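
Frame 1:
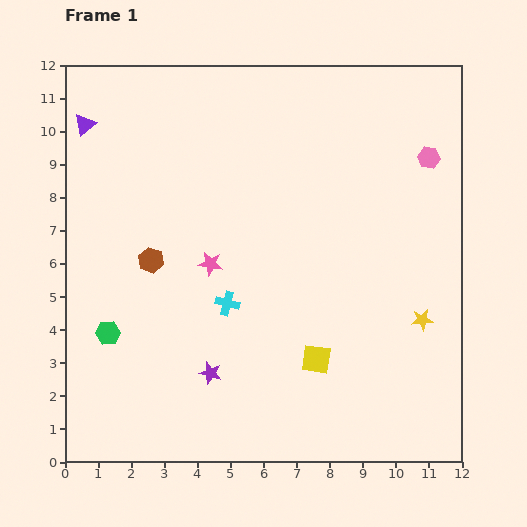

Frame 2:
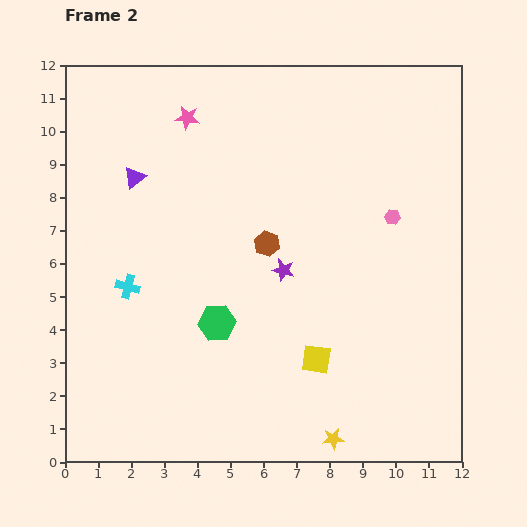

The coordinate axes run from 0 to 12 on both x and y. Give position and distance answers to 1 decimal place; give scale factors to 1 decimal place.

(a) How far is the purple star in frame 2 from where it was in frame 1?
3.8

The purple star moved from (4.4, 2.7) to (6.6, 5.8), a distance of √(2.2² + 3.1²) ≈ 3.8.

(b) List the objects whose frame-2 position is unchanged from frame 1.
the yellow square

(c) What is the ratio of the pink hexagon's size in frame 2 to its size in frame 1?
0.7×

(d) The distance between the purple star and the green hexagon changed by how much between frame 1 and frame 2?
-0.7

Distance in frame 1: 3.3. Distance in frame 2: 2.6.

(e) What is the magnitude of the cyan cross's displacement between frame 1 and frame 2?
3.0

The cyan cross moved from (4.9, 4.8) to (1.9, 5.3), a distance of √(3.0² + 0.5²) ≈ 3.0.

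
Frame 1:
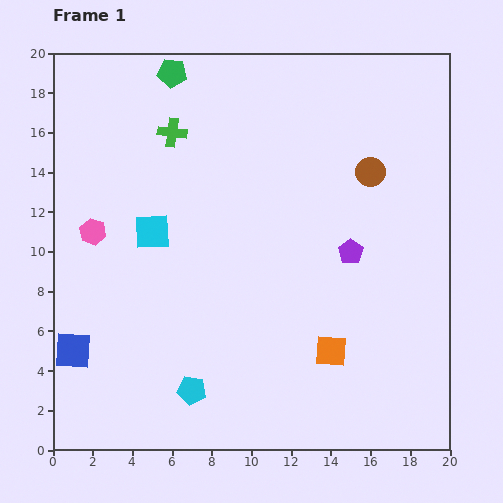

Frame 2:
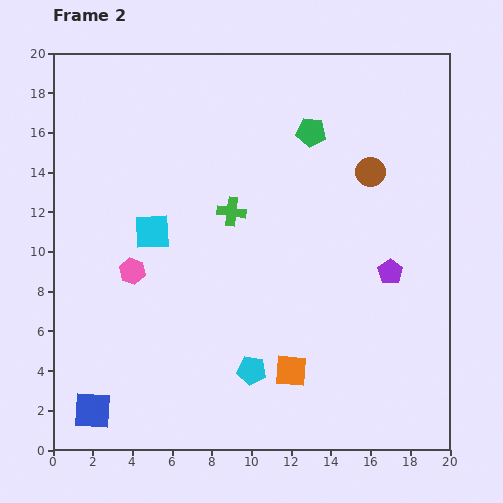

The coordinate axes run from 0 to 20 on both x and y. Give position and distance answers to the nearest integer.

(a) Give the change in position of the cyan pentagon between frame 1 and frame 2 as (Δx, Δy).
(3, 1)

The cyan pentagon was at (7, 3) in frame 1 and (10, 4) in frame 2.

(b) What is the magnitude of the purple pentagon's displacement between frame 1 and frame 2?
2

The purple pentagon moved from (15, 10) to (17, 9), a distance of √(2² + 1²) ≈ 2.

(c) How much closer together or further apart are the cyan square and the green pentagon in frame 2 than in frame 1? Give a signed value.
+1

Distance in frame 1: 8. Distance in frame 2: 9.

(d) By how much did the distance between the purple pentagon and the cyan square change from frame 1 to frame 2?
+2

Distance in frame 1: 10. Distance in frame 2: 12.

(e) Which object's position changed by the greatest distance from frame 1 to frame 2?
the green pentagon

(moved 8; next 5)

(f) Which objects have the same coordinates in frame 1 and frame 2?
the brown circle, the cyan square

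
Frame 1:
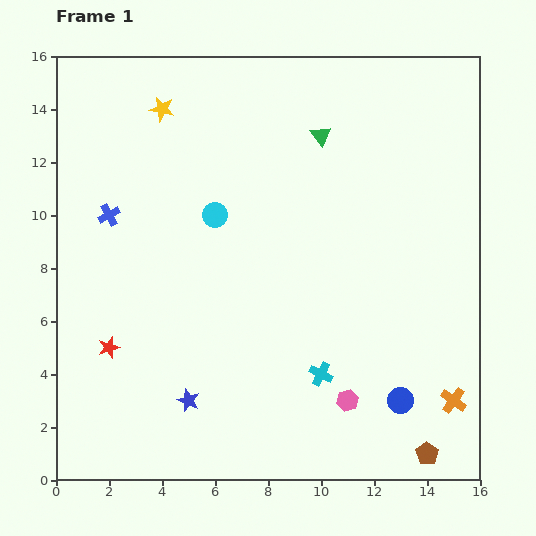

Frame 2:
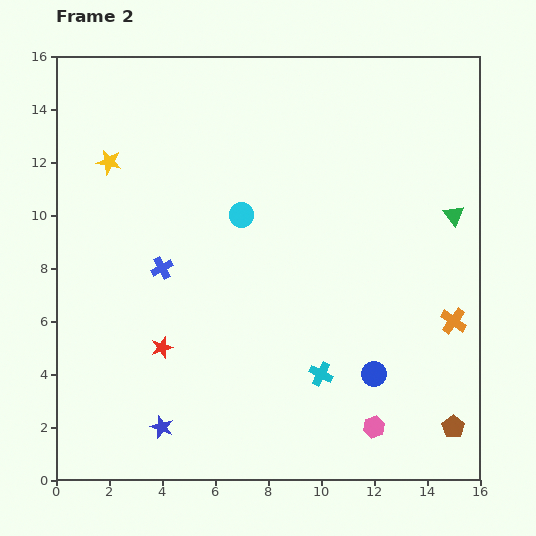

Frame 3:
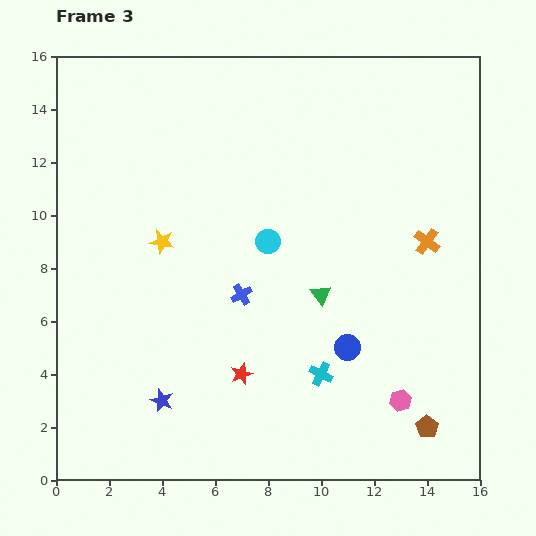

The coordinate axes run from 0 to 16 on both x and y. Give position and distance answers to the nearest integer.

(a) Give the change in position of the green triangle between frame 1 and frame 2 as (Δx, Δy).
(5, -3)

The green triangle was at (10, 13) in frame 1 and (15, 10) in frame 2.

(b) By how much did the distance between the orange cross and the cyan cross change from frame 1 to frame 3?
+1

Distance in frame 1: 5. Distance in frame 3: 6.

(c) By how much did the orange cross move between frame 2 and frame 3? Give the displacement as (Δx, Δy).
(-1, 3)

The orange cross was at (15, 6) in frame 2 and (14, 9) in frame 3.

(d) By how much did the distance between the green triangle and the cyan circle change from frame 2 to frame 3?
-5

Distance in frame 2: 8. Distance in frame 3: 3.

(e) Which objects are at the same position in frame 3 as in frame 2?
the cyan cross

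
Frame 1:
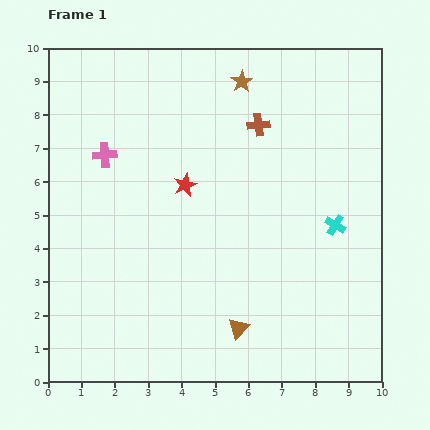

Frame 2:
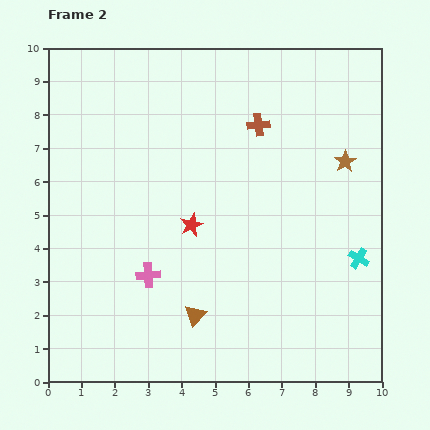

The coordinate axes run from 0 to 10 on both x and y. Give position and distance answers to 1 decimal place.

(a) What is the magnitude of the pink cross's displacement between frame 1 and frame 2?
3.8

The pink cross moved from (1.7, 6.8) to (3.0, 3.2), a distance of √(1.3² + 3.6²) ≈ 3.8.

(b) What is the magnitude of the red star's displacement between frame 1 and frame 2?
1.2

The red star moved from (4.1, 5.9) to (4.3, 4.7), a distance of √(0.2² + 1.2²) ≈ 1.2.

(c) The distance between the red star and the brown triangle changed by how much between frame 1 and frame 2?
-1.9

Distance in frame 1: 4.6. Distance in frame 2: 2.7.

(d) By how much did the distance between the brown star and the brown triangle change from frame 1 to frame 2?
-1.0

Distance in frame 1: 7.4. Distance in frame 2: 6.4.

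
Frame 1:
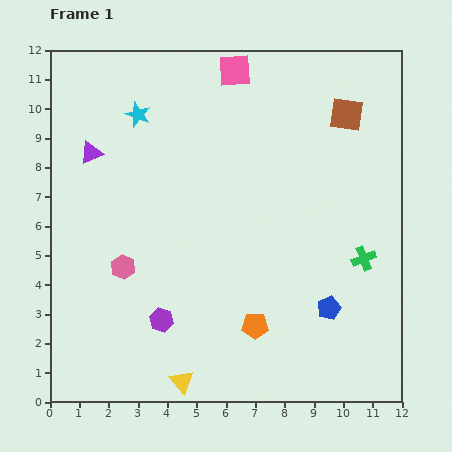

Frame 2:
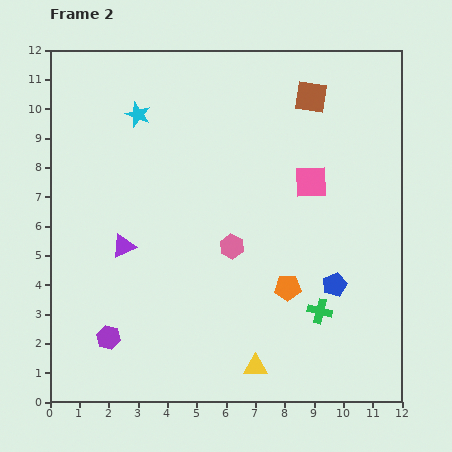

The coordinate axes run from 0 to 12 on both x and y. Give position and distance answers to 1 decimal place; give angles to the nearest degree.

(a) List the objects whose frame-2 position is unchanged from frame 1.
the cyan star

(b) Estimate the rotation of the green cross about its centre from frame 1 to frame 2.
35° clockwise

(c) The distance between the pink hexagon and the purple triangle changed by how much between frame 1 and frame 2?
-0.4

Distance in frame 1: 4.1. Distance in frame 2: 3.7.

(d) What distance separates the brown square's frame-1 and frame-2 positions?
1.3

The brown square moved from (10.1, 9.8) to (8.9, 10.4), a distance of √(1.2² + 0.6²) ≈ 1.3.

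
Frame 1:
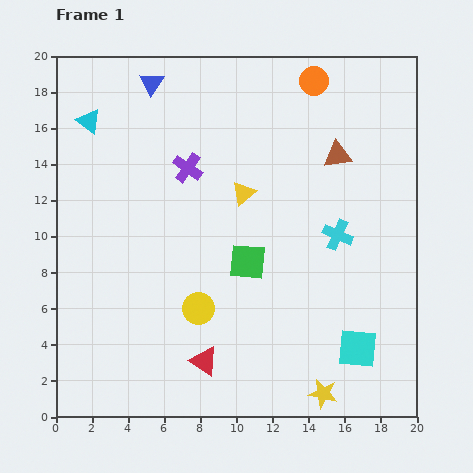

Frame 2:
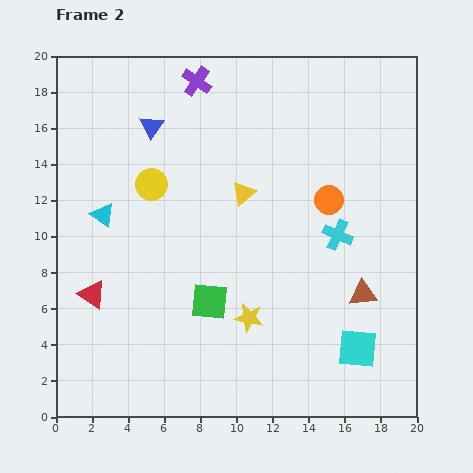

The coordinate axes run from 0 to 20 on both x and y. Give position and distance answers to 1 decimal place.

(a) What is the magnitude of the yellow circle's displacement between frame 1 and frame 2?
7.4

The yellow circle moved from (7.9, 6.0) to (5.3, 12.9), a distance of √(2.6² + 6.9²) ≈ 7.4.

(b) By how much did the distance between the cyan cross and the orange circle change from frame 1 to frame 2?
-6.6

Distance in frame 1: 8.6. Distance in frame 2: 2.0.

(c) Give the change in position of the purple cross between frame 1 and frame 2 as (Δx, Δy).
(0.5, 4.8)

The purple cross was at (7.3, 13.8) in frame 1 and (7.8, 18.6) in frame 2.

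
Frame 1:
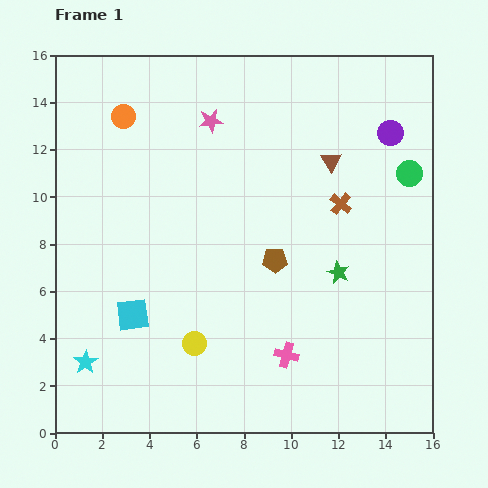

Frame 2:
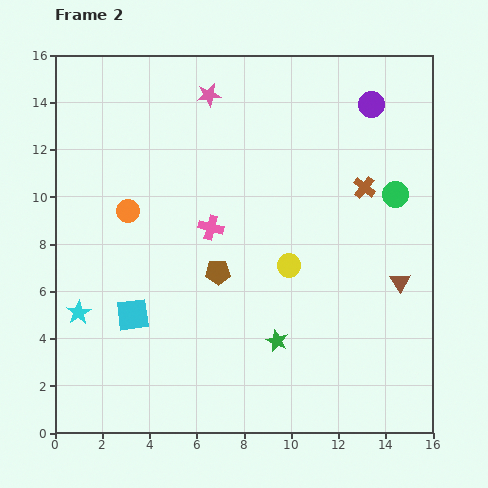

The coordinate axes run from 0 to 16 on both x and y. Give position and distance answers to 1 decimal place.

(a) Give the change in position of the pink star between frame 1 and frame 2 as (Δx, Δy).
(-0.1, 1.1)

The pink star was at (6.6, 13.2) in frame 1 and (6.5, 14.3) in frame 2.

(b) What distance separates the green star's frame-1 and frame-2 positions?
3.9

The green star moved from (12.0, 6.8) to (9.4, 3.9), a distance of √(2.6² + 2.9²) ≈ 3.9.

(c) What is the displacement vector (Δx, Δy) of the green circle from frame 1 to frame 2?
(-0.6, -0.9)

The green circle was at (15.0, 11.0) in frame 1 and (14.4, 10.1) in frame 2.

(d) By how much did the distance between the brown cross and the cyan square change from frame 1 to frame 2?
+1.2

Distance in frame 1: 10.0. Distance in frame 2: 11.2.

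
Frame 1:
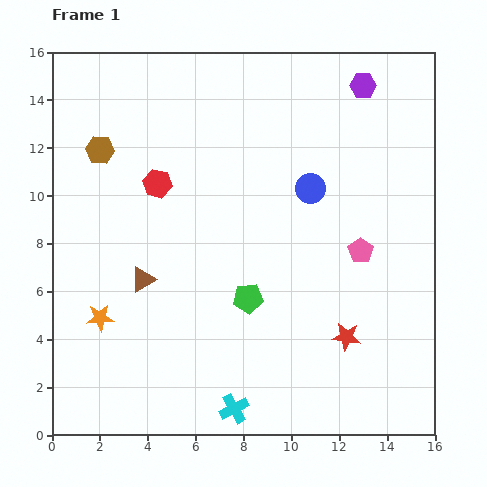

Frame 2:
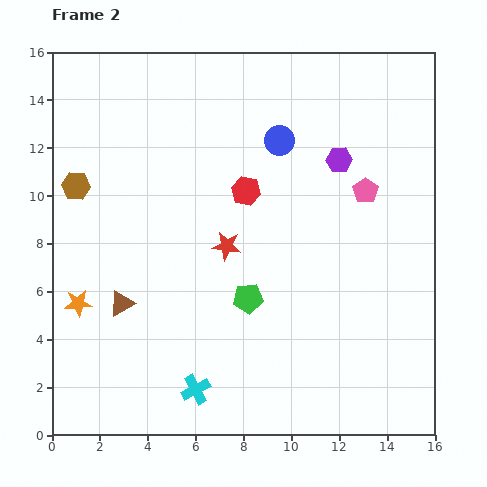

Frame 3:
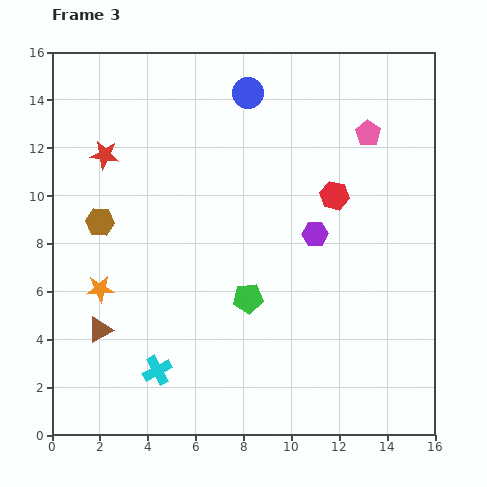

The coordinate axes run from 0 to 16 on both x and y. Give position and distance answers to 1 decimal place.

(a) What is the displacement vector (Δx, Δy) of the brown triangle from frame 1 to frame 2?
(-0.9, -1.0)

The brown triangle was at (3.8, 6.5) in frame 1 and (2.9, 5.5) in frame 2.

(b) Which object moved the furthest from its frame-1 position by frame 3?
the red star

(moved 12.6; next 7.4)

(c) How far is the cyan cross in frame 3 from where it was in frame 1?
3.6

The cyan cross moved from (7.6, 1.1) to (4.4, 2.7), a distance of √(3.2² + 1.6²) ≈ 3.6.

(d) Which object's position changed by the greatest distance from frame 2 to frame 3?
the red star

(moved 6.4; next 3.7)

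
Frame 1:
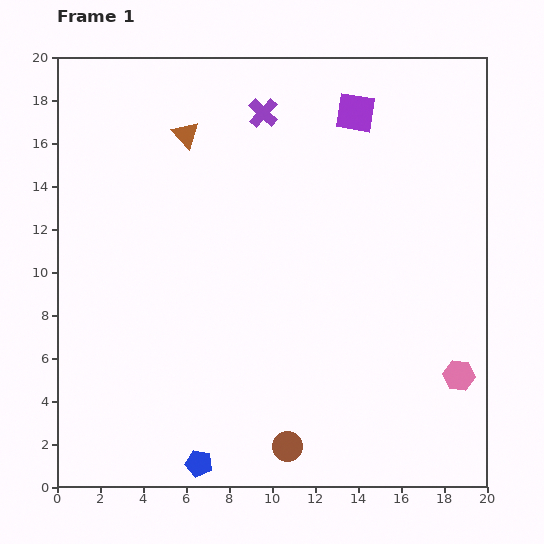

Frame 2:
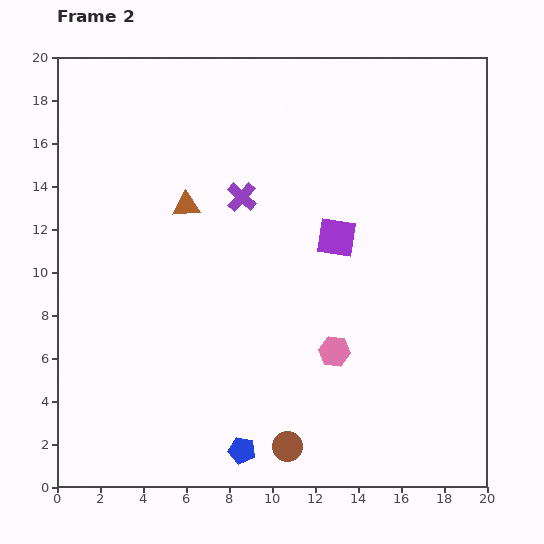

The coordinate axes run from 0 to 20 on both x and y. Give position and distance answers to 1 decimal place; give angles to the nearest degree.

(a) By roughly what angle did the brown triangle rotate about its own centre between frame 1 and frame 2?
50° counter-clockwise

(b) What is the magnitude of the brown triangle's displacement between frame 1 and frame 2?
3.3

The brown triangle moved from (6.0, 16.4) to (6.0, 13.1), a distance of √(0.0² + 3.3²) ≈ 3.3.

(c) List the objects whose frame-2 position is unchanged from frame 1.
the brown circle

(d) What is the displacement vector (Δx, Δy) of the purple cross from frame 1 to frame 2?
(-1.0, -3.9)

The purple cross was at (9.6, 17.4) in frame 1 and (8.6, 13.5) in frame 2.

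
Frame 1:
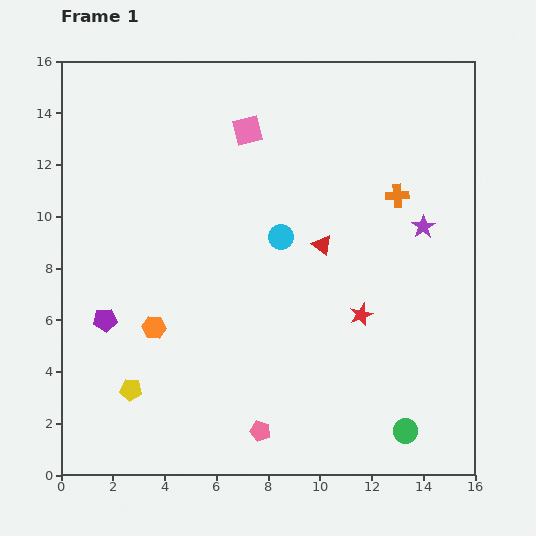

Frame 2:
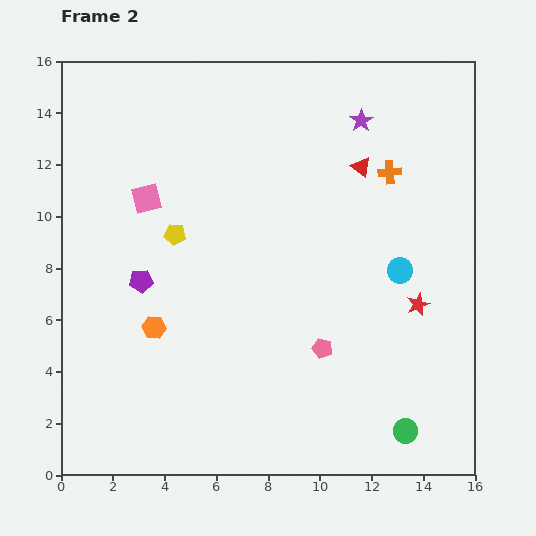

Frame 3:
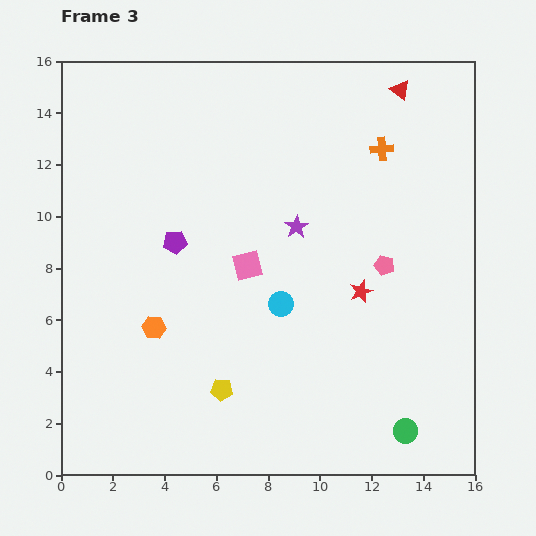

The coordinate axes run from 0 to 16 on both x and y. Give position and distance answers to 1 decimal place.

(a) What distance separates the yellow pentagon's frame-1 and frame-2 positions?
6.2

The yellow pentagon moved from (2.7, 3.3) to (4.4, 9.3), a distance of √(1.7² + 6.0²) ≈ 6.2.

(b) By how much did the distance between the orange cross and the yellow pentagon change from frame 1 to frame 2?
-4.1

Distance in frame 1: 12.7. Distance in frame 2: 8.6.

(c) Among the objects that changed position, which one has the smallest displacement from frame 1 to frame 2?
the orange cross

(moved 0.9)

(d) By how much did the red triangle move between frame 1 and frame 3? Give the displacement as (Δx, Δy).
(3.0, 6.0)

The red triangle was at (10.1, 8.9) in frame 1 and (13.1, 14.9) in frame 3.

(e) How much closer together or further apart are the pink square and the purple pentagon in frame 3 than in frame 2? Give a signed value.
-0.3

Distance in frame 2: 3.2. Distance in frame 3: 2.9.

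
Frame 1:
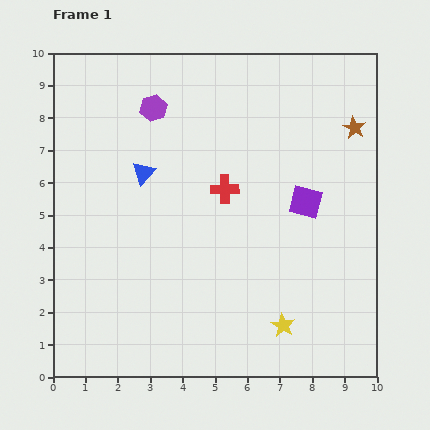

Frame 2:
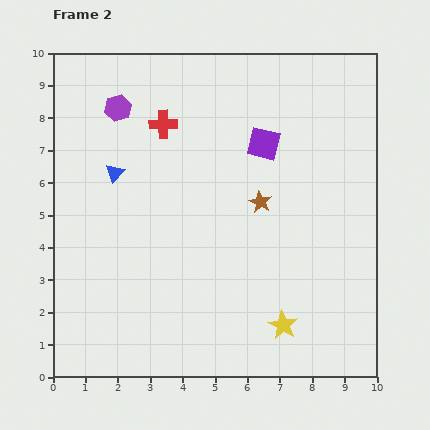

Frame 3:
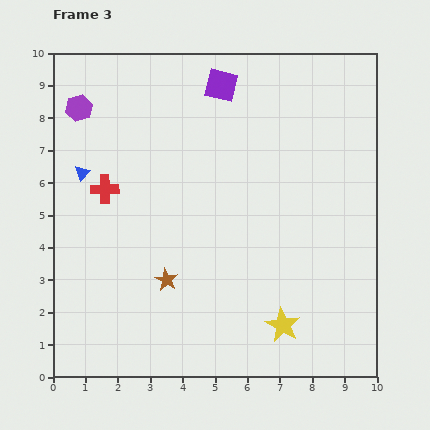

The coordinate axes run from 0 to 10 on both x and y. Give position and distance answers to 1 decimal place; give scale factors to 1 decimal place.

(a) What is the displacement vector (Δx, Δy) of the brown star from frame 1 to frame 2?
(-2.9, -2.3)

The brown star was at (9.3, 7.7) in frame 1 and (6.4, 5.4) in frame 2.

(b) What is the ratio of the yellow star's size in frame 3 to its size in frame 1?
1.4×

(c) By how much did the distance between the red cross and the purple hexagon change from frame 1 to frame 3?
-0.7

Distance in frame 1: 3.3. Distance in frame 3: 2.6.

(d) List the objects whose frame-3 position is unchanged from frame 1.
the yellow star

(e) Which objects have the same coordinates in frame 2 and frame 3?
the yellow star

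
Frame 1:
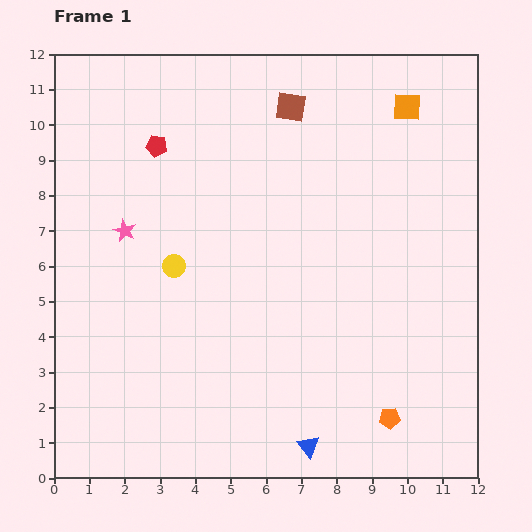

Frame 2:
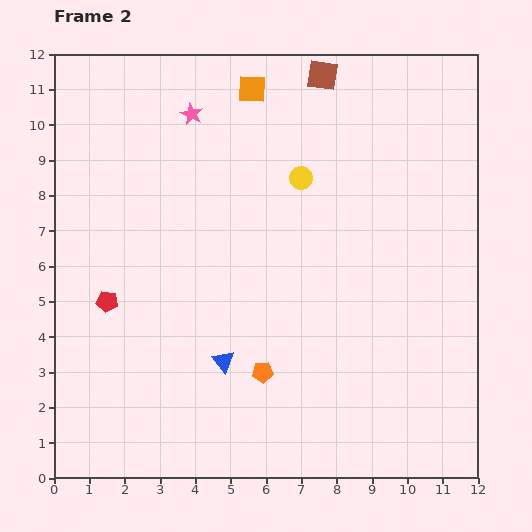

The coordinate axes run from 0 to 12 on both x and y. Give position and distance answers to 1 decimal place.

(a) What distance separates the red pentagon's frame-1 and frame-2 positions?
4.6

The red pentagon moved from (2.9, 9.4) to (1.5, 5.0), a distance of √(1.4² + 4.4²) ≈ 4.6.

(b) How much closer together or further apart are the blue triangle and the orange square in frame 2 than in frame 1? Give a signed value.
-2.3

Distance in frame 1: 10.0. Distance in frame 2: 7.7.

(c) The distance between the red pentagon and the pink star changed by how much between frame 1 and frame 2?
+3.2

Distance in frame 1: 2.6. Distance in frame 2: 5.8.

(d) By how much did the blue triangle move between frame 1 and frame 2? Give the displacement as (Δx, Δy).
(-2.4, 2.4)

The blue triangle was at (7.2, 0.9) in frame 1 and (4.8, 3.3) in frame 2.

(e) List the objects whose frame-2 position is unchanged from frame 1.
none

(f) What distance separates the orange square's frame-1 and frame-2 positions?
4.4

The orange square moved from (10.0, 10.5) to (5.6, 11.0), a distance of √(4.4² + 0.5²) ≈ 4.4.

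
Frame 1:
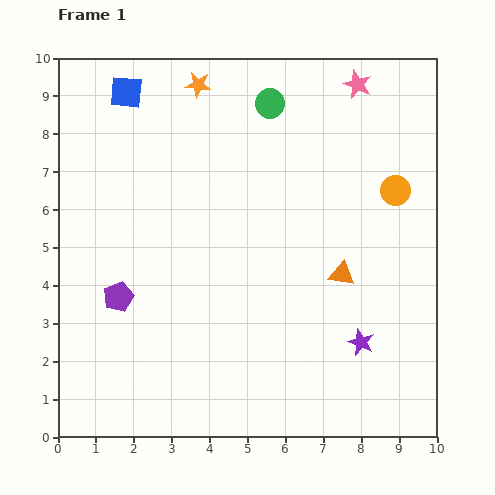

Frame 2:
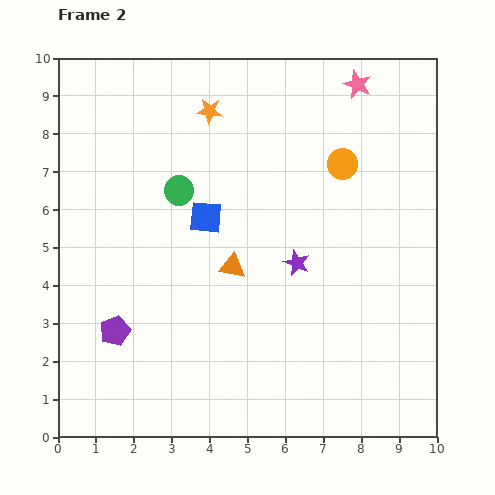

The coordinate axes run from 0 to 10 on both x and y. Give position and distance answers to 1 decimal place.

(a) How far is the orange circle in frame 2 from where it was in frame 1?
1.6

The orange circle moved from (8.9, 6.5) to (7.5, 7.2), a distance of √(1.4² + 0.7²) ≈ 1.6.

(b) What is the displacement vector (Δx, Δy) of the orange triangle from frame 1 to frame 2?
(-2.9, 0.2)

The orange triangle was at (7.5, 4.3) in frame 1 and (4.6, 4.5) in frame 2.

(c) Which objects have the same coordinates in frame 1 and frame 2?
the pink star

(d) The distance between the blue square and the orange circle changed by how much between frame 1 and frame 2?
-3.7

Distance in frame 1: 7.6. Distance in frame 2: 3.9.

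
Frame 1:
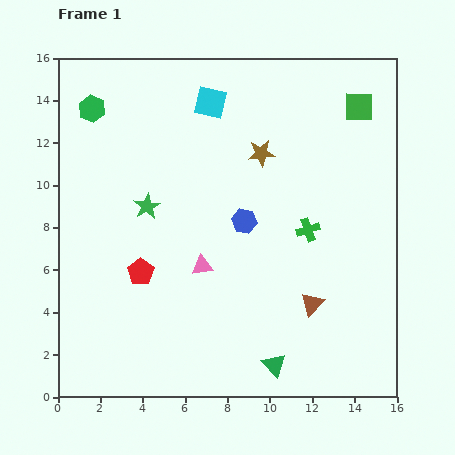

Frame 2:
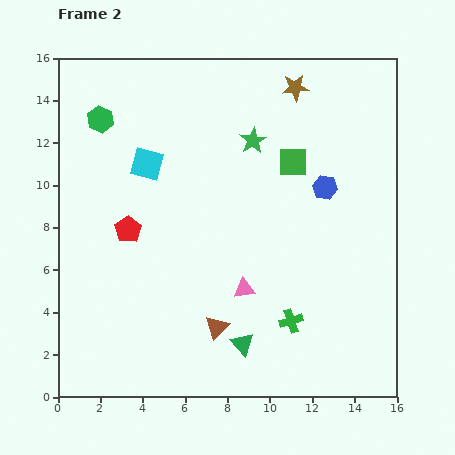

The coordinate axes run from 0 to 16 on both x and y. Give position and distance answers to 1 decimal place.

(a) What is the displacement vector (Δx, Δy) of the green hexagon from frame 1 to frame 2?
(0.4, -0.5)

The green hexagon was at (1.6, 13.6) in frame 1 and (2.0, 13.1) in frame 2.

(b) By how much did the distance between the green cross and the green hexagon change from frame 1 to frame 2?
+1.4

Distance in frame 1: 11.7. Distance in frame 2: 13.1.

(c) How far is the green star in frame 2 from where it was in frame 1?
5.9

The green star moved from (4.2, 9.0) to (9.2, 12.1), a distance of √(5.0² + 3.1²) ≈ 5.9.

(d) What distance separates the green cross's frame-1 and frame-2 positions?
4.4

The green cross moved from (11.8, 7.9) to (11.0, 3.6), a distance of √(0.8² + 4.3²) ≈ 4.4.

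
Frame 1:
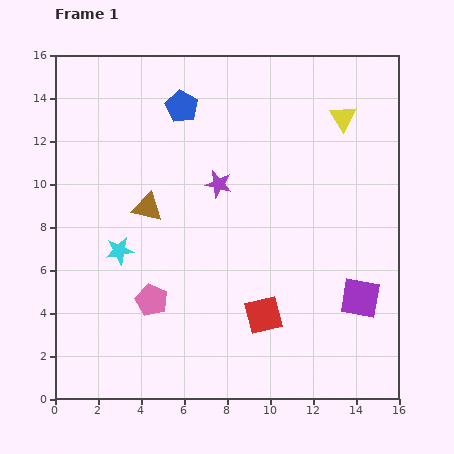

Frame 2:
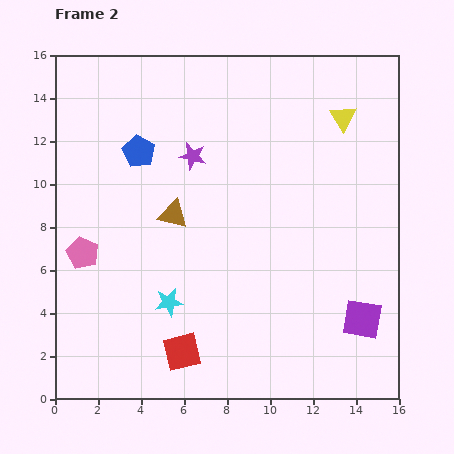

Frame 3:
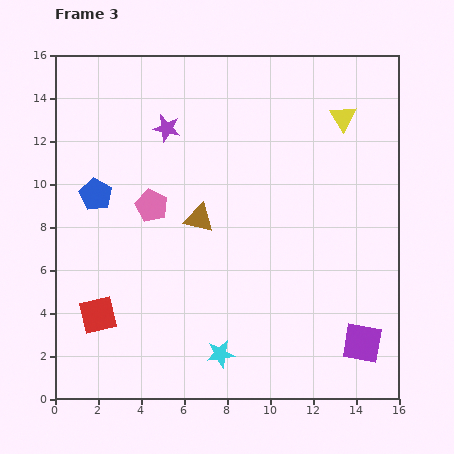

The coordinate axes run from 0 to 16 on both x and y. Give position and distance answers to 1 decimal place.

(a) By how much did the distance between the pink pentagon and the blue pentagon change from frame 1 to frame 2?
-3.7

Distance in frame 1: 9.1. Distance in frame 2: 5.4.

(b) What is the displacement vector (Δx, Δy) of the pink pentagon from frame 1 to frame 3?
(0.0, 4.4)

The pink pentagon was at (4.5, 4.6) in frame 1 and (4.5, 9.0) in frame 3.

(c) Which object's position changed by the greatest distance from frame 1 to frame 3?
the red square

(moved 7.7; next 6.7)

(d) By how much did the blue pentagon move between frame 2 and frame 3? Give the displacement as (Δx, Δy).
(-2.0, -2.0)

The blue pentagon was at (3.9, 11.5) in frame 2 and (1.9, 9.5) in frame 3.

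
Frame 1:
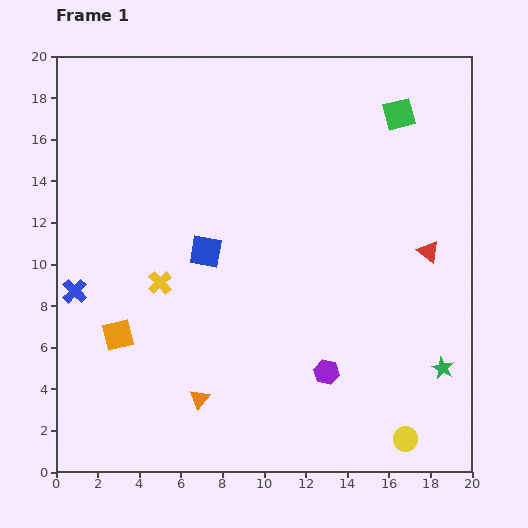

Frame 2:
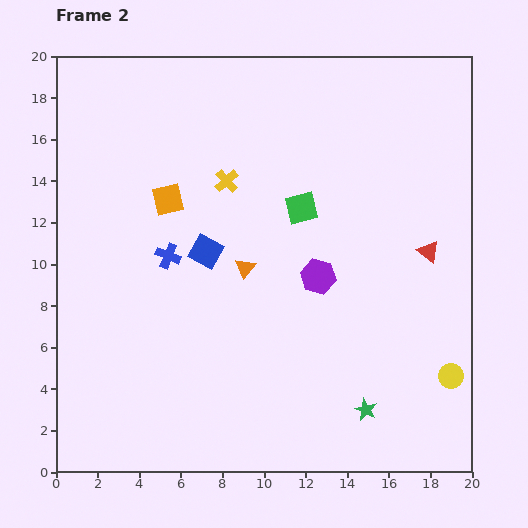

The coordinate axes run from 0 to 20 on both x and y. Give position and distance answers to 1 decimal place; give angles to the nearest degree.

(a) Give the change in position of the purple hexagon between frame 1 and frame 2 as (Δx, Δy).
(-0.4, 4.6)

The purple hexagon was at (13.0, 4.8) in frame 1 and (12.6, 9.4) in frame 2.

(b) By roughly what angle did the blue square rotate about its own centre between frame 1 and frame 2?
19° clockwise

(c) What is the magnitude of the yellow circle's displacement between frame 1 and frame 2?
3.7

The yellow circle moved from (16.8, 1.6) to (19.0, 4.6), a distance of √(2.2² + 3.0²) ≈ 3.7.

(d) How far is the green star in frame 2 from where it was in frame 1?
4.2

The green star moved from (18.6, 5.0) to (14.9, 3.0), a distance of √(3.7² + 2.0²) ≈ 4.2.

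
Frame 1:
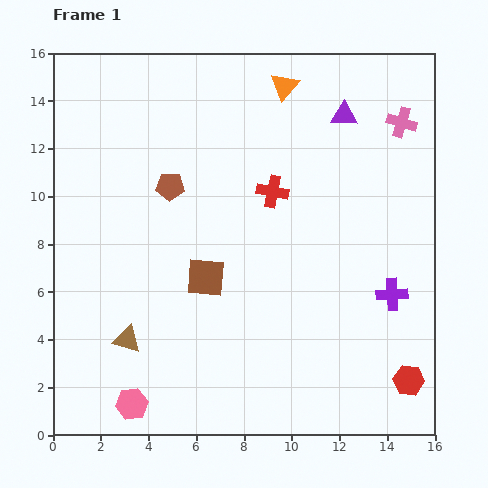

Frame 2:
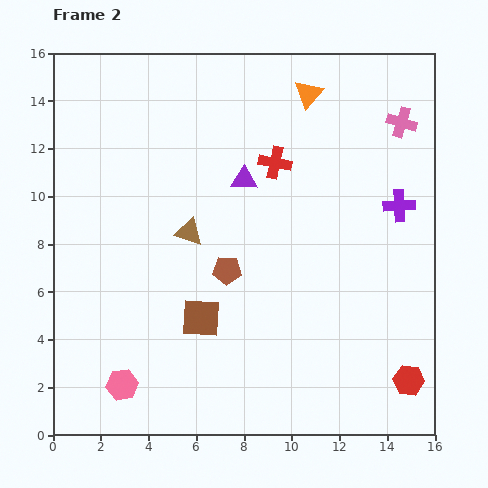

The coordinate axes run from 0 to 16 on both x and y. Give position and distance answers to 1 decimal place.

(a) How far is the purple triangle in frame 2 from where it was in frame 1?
5.0

The purple triangle moved from (12.2, 13.4) to (8.0, 10.7), a distance of √(4.2² + 2.7²) ≈ 5.0.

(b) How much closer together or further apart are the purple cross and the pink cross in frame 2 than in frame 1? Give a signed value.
-3.7

Distance in frame 1: 7.2. Distance in frame 2: 3.5.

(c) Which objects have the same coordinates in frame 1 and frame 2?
the red hexagon, the pink cross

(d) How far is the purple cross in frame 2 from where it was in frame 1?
3.7

The purple cross moved from (14.2, 5.9) to (14.5, 9.6), a distance of √(0.3² + 3.7²) ≈ 3.7.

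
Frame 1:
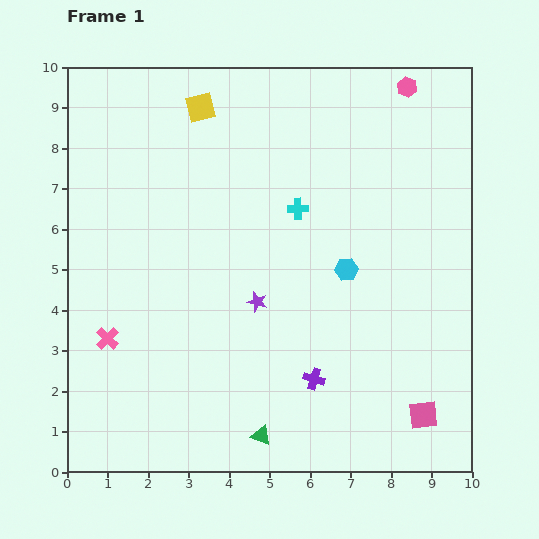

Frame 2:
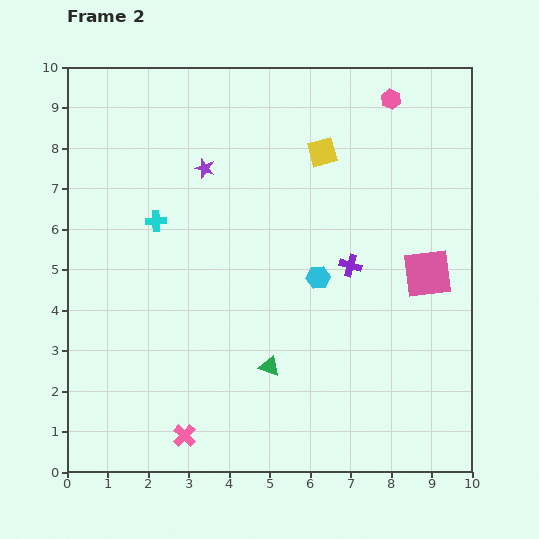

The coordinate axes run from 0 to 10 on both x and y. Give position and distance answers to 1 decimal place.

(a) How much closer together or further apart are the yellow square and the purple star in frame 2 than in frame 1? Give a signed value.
-2.1

Distance in frame 1: 5.0. Distance in frame 2: 2.9.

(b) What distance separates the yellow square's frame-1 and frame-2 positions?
3.2

The yellow square moved from (3.3, 9.0) to (6.3, 7.9), a distance of √(3.0² + 1.1²) ≈ 3.2.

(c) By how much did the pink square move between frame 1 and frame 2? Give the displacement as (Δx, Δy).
(0.1, 3.5)

The pink square was at (8.8, 1.4) in frame 1 and (8.9, 4.9) in frame 2.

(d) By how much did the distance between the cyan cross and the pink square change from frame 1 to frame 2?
+0.8

Distance in frame 1: 6.0. Distance in frame 2: 6.8.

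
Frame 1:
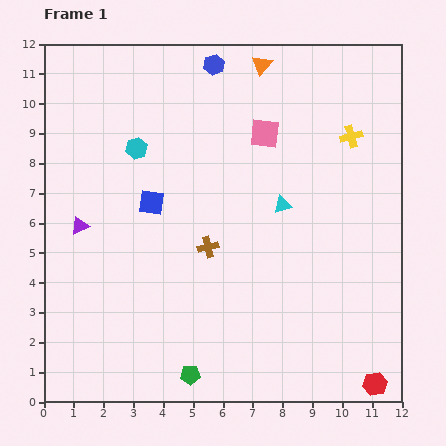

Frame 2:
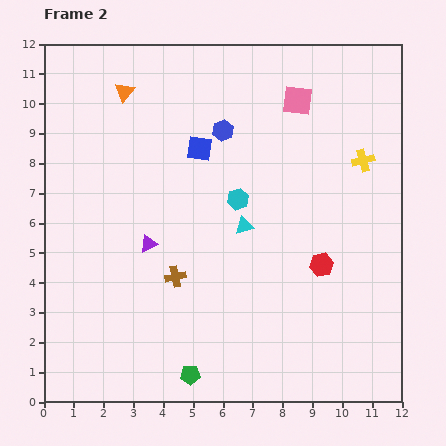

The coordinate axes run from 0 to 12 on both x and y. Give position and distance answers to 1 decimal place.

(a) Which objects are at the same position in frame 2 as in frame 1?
the green pentagon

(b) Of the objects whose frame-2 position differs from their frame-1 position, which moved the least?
the yellow cross

(moved 0.9)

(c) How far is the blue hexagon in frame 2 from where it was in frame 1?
2.2

The blue hexagon moved from (5.7, 11.3) to (6.0, 9.1), a distance of √(0.3² + 2.2²) ≈ 2.2.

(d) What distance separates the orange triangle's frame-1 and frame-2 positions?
4.7

The orange triangle moved from (7.3, 11.3) to (2.7, 10.4), a distance of √(4.6² + 0.9²) ≈ 4.7.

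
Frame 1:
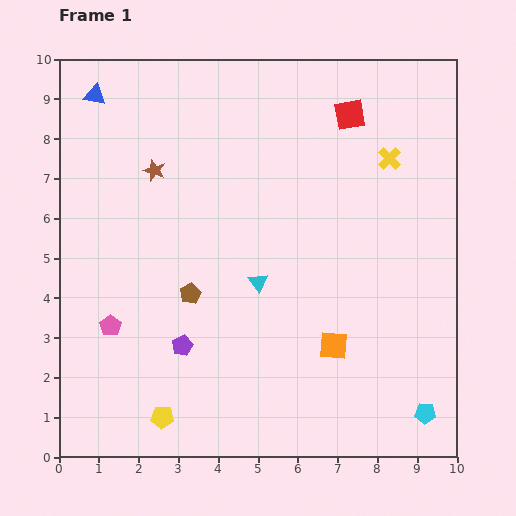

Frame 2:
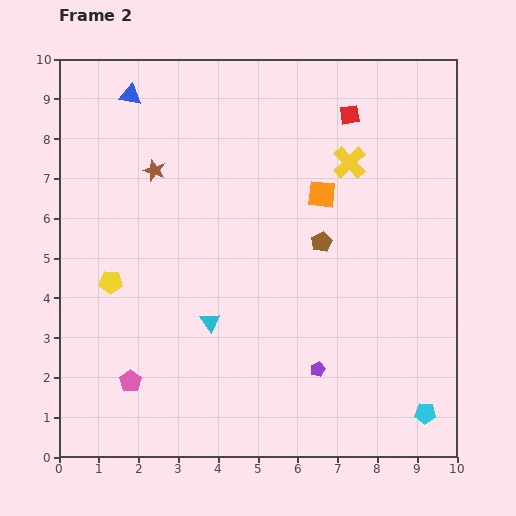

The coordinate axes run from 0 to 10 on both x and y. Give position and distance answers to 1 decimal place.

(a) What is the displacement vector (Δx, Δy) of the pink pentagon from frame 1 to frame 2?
(0.5, -1.4)

The pink pentagon was at (1.3, 3.3) in frame 1 and (1.8, 1.9) in frame 2.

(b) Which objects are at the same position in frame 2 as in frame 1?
the brown star, the cyan pentagon, the red square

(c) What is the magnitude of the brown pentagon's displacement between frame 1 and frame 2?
3.5

The brown pentagon moved from (3.3, 4.1) to (6.6, 5.4), a distance of √(3.3² + 1.3²) ≈ 3.5.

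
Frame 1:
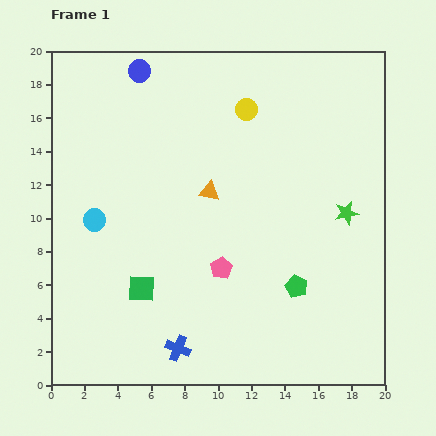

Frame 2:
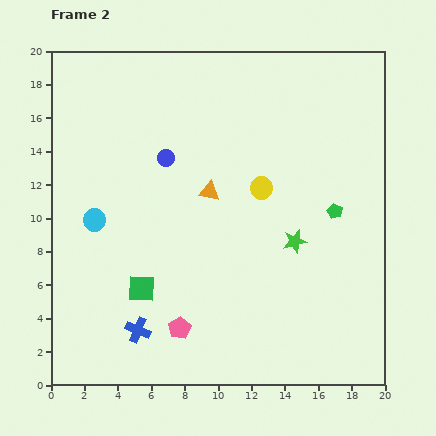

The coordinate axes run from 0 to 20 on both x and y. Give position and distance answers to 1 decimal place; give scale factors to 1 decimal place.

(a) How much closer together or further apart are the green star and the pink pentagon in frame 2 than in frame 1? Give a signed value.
+0.4

Distance in frame 1: 8.2. Distance in frame 2: 8.6.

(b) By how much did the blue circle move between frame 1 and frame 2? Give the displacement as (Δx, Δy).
(1.6, -5.2)

The blue circle was at (5.3, 18.8) in frame 1 and (6.9, 13.6) in frame 2.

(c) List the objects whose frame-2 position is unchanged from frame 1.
the green square, the cyan circle, the orange triangle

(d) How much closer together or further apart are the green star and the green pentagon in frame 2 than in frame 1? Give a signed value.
-2.3

Distance in frame 1: 5.3. Distance in frame 2: 3.0.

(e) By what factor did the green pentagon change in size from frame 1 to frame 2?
0.7×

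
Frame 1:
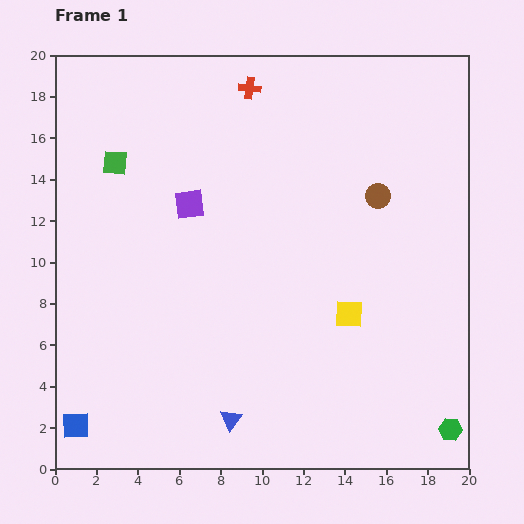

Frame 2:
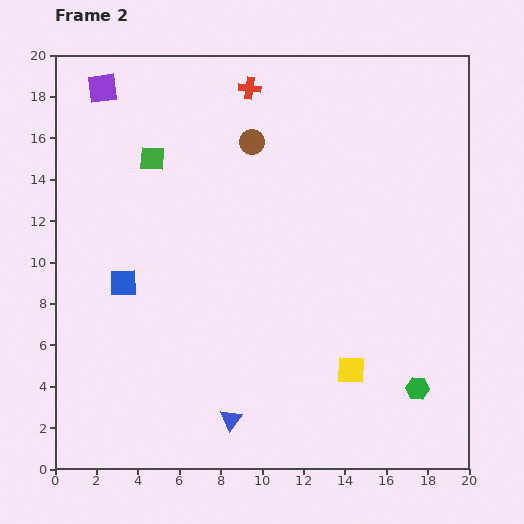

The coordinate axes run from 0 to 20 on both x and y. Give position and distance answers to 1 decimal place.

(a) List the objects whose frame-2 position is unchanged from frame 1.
the blue triangle, the red cross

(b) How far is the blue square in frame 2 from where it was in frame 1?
7.3

The blue square moved from (1.0, 2.1) to (3.3, 9.0), a distance of √(2.3² + 6.9²) ≈ 7.3.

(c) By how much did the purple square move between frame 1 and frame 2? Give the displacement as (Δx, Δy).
(-4.2, 5.6)

The purple square was at (6.5, 12.8) in frame 1 and (2.3, 18.4) in frame 2.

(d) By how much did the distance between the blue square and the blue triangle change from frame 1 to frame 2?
+0.9

Distance in frame 1: 7.5. Distance in frame 2: 8.4.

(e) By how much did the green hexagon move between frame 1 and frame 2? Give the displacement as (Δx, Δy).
(-1.6, 2.0)

The green hexagon was at (19.1, 1.9) in frame 1 and (17.5, 3.9) in frame 2.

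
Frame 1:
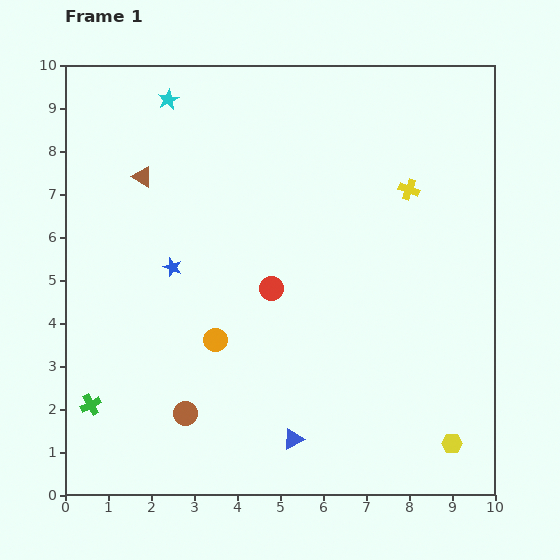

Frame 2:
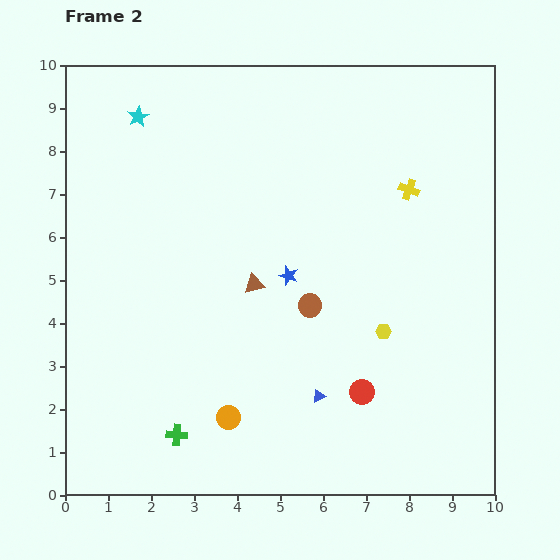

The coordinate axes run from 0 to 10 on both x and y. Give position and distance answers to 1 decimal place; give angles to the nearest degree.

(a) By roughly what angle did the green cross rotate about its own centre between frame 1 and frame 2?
33° clockwise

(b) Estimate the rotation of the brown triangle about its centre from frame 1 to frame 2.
46° counter-clockwise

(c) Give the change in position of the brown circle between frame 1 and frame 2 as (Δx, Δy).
(2.9, 2.5)

The brown circle was at (2.8, 1.9) in frame 1 and (5.7, 4.4) in frame 2.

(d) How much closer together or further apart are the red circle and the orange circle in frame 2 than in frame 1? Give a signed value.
+1.4

Distance in frame 1: 1.8. Distance in frame 2: 3.2.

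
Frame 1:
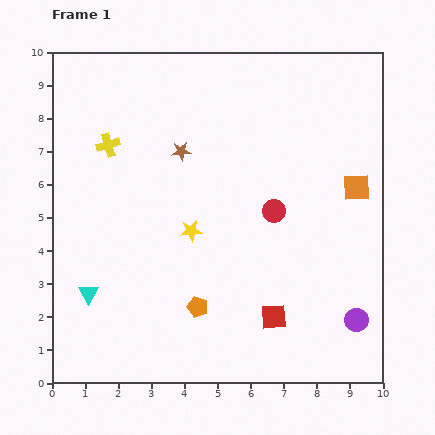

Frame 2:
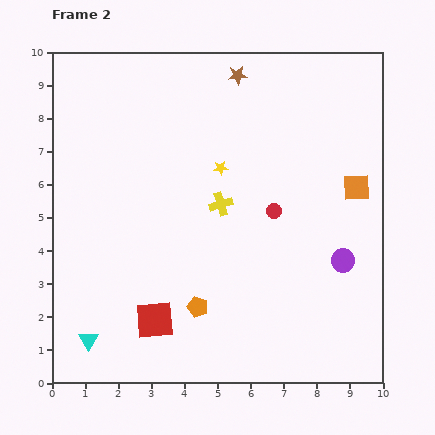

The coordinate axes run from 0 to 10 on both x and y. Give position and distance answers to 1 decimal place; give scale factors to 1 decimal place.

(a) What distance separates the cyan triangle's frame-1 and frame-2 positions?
1.4

The cyan triangle moved from (1.1, 2.7) to (1.1, 1.3), a distance of √(0.0² + 1.4²) ≈ 1.4.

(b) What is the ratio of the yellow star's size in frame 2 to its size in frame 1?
0.6×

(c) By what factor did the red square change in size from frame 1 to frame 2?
1.5×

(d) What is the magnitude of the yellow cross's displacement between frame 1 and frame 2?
3.8

The yellow cross moved from (1.7, 7.2) to (5.1, 5.4), a distance of √(3.4² + 1.8²) ≈ 3.8.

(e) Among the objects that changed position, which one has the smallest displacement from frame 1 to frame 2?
the cyan triangle

(moved 1.4)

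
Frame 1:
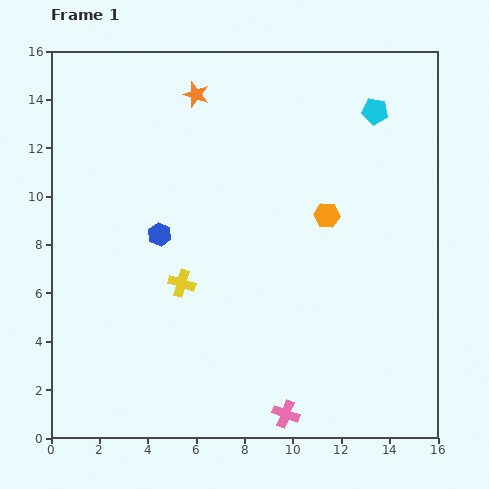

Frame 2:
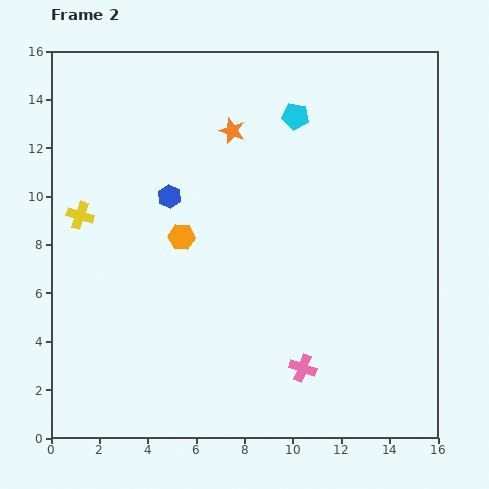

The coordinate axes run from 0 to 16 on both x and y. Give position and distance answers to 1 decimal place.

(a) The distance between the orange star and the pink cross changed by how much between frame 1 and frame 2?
-3.5

Distance in frame 1: 13.7. Distance in frame 2: 10.2.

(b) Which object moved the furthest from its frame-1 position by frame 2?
the orange hexagon

(moved 6.1; next 5.0)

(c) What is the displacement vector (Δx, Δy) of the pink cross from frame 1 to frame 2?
(0.7, 1.9)

The pink cross was at (9.7, 1.0) in frame 1 and (10.4, 2.9) in frame 2.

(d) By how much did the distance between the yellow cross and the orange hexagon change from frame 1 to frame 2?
-2.3

Distance in frame 1: 6.6. Distance in frame 2: 4.3.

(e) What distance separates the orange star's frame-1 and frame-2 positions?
2.1

The orange star moved from (6.0, 14.2) to (7.5, 12.7), a distance of √(1.5² + 1.5²) ≈ 2.1.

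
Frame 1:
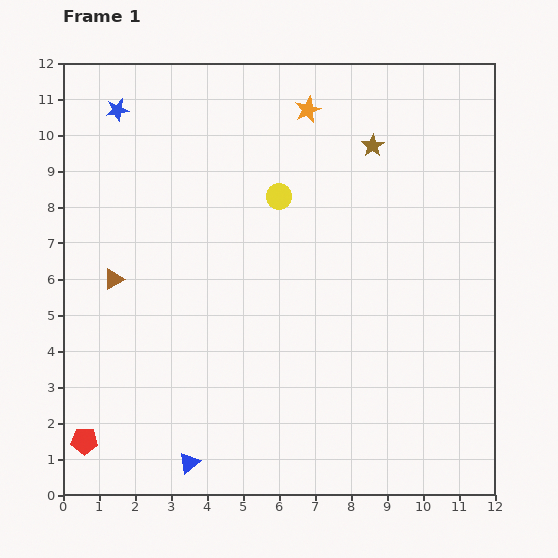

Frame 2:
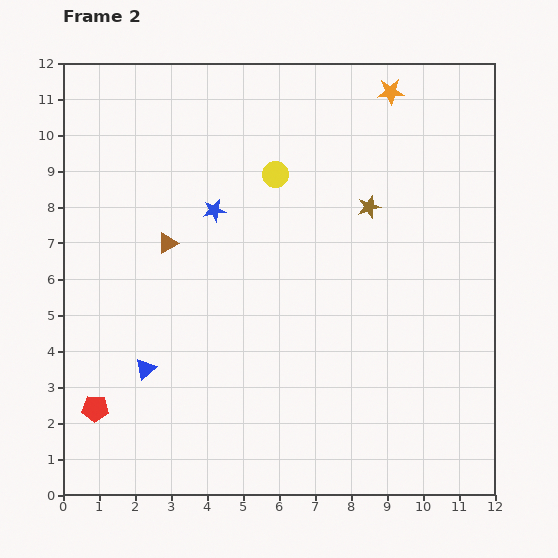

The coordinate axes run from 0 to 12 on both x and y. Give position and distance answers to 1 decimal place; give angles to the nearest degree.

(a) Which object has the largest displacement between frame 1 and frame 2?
the blue star

(moved 3.9; next 2.9)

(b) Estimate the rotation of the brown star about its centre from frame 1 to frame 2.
17° clockwise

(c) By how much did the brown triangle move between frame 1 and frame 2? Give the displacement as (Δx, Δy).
(1.5, 1.0)

The brown triangle was at (1.4, 6.0) in frame 1 and (2.9, 7.0) in frame 2.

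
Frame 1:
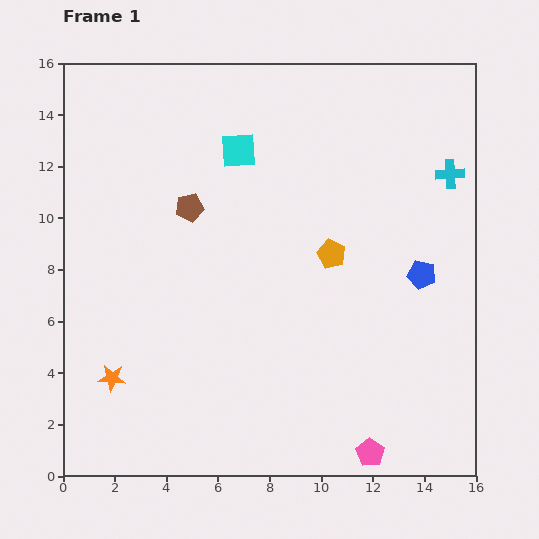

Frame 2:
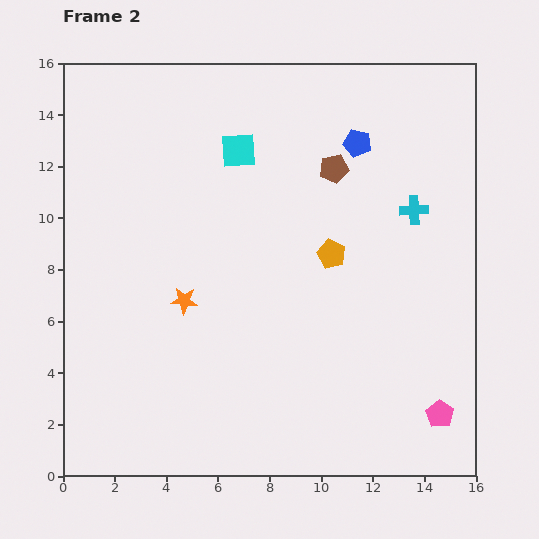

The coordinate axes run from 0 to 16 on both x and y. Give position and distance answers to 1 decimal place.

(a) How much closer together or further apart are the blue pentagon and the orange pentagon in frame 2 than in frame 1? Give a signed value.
+0.8

Distance in frame 1: 3.6. Distance in frame 2: 4.4.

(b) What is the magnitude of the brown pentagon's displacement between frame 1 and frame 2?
5.8

The brown pentagon moved from (4.9, 10.4) to (10.5, 11.9), a distance of √(5.6² + 1.5²) ≈ 5.8.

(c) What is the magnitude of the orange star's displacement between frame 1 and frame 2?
4.1

The orange star moved from (1.9, 3.8) to (4.7, 6.8), a distance of √(2.8² + 3.0²) ≈ 4.1.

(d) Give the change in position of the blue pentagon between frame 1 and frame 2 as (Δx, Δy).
(-2.5, 5.1)

The blue pentagon was at (13.9, 7.8) in frame 1 and (11.4, 12.9) in frame 2.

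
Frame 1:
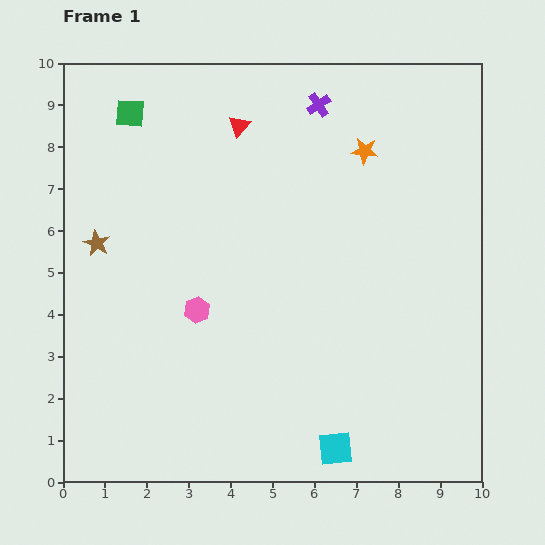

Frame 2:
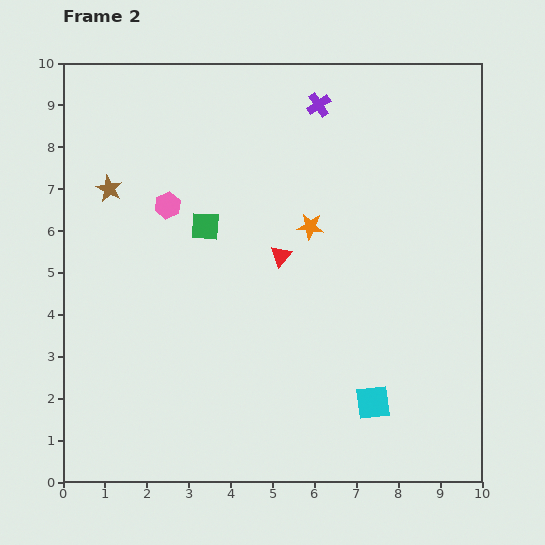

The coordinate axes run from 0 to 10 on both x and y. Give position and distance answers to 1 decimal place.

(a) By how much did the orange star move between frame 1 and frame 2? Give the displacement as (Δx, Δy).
(-1.3, -1.8)

The orange star was at (7.2, 7.9) in frame 1 and (5.9, 6.1) in frame 2.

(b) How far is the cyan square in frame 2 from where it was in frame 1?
1.4

The cyan square moved from (6.5, 0.8) to (7.4, 1.9), a distance of √(0.9² + 1.1²) ≈ 1.4.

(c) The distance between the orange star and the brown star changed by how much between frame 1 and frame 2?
-1.9

Distance in frame 1: 6.8. Distance in frame 2: 4.9.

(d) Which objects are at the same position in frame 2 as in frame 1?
the purple cross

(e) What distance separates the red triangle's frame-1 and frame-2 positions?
3.3

The red triangle moved from (4.2, 8.5) to (5.2, 5.4), a distance of √(1.0² + 3.1²) ≈ 3.3.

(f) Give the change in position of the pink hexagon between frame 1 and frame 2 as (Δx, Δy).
(-0.7, 2.5)

The pink hexagon was at (3.2, 4.1) in frame 1 and (2.5, 6.6) in frame 2.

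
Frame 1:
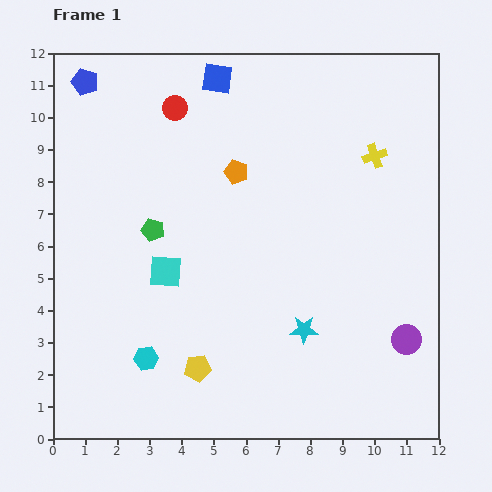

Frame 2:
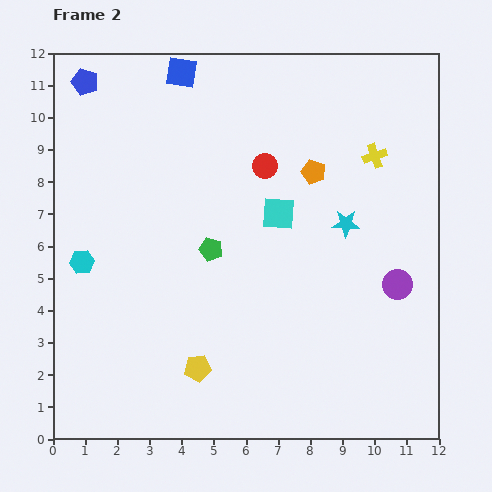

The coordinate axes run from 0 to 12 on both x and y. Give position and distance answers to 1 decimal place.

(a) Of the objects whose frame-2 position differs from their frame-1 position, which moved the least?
the blue square

(moved 1.1)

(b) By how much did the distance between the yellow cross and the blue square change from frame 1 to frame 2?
+1.0

Distance in frame 1: 5.5. Distance in frame 2: 6.5.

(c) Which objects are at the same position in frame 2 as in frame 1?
the yellow pentagon, the yellow cross, the blue pentagon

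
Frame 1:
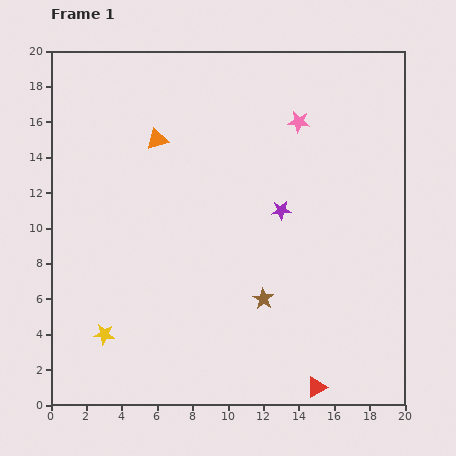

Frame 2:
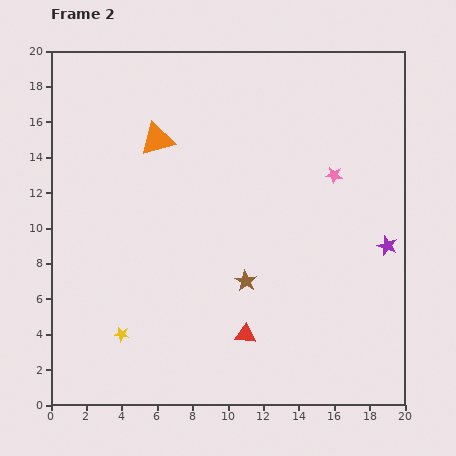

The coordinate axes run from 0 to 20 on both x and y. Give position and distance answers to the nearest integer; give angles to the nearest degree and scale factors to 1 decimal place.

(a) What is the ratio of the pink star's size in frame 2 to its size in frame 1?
0.8×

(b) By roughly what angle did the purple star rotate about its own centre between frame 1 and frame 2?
24° clockwise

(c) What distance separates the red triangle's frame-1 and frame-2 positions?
5

The red triangle moved from (15, 1) to (11, 4), a distance of √(4² + 3²) ≈ 5.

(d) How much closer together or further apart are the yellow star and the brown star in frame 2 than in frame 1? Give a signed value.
-1

Distance in frame 1: 9. Distance in frame 2: 8.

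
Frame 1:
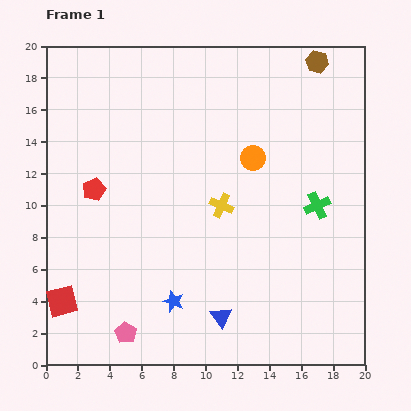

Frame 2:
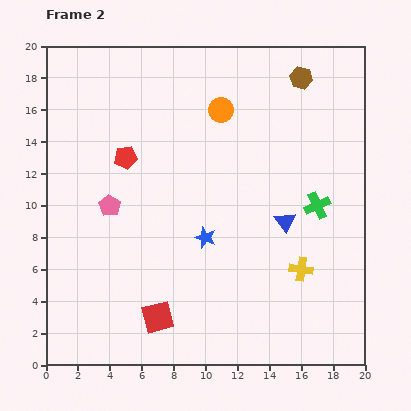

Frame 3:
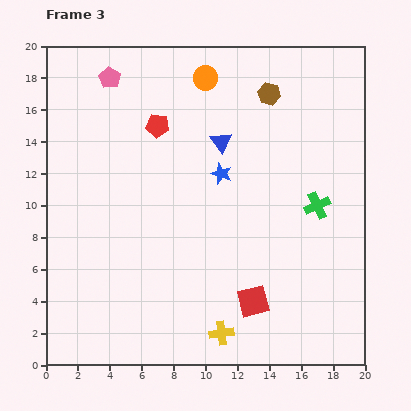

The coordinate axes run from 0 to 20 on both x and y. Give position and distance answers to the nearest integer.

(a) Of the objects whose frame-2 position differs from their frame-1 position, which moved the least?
the brown hexagon

(moved 1)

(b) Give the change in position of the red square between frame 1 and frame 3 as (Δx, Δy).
(12, 0)

The red square was at (1, 4) in frame 1 and (13, 4) in frame 3.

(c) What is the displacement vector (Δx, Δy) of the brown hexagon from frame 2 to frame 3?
(-2, -1)

The brown hexagon was at (16, 18) in frame 2 and (14, 17) in frame 3.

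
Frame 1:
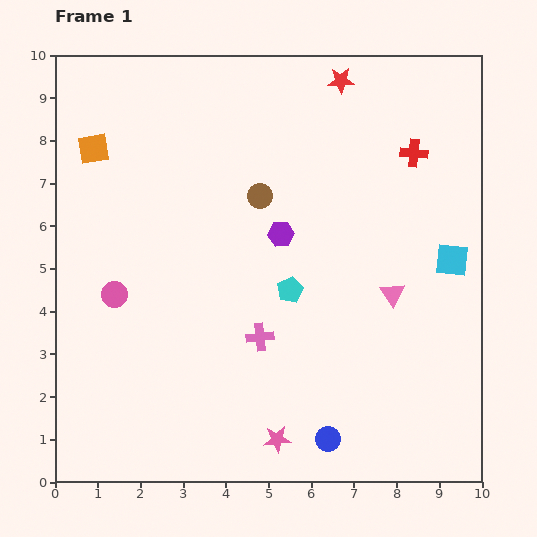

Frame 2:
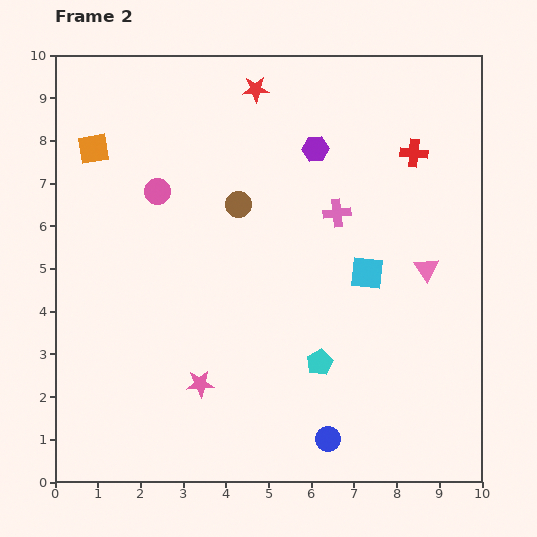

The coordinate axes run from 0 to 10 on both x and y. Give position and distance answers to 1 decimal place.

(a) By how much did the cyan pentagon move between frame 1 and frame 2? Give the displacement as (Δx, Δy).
(0.7, -1.7)

The cyan pentagon was at (5.5, 4.5) in frame 1 and (6.2, 2.8) in frame 2.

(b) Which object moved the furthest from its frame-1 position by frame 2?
the pink cross

(moved 3.4; next 2.6)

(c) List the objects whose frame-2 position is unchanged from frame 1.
the blue circle, the red cross, the orange square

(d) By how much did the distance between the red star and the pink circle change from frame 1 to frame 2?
-4.0

Distance in frame 1: 7.3. Distance in frame 2: 3.3.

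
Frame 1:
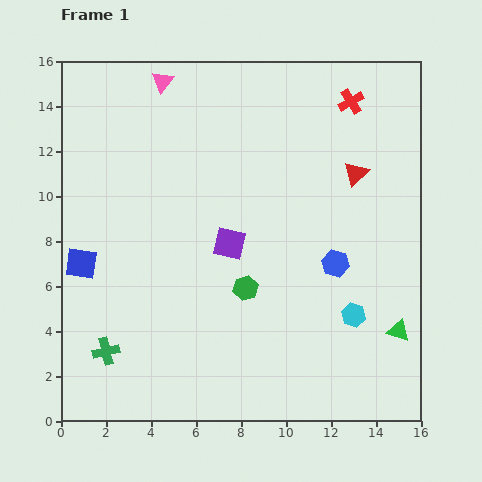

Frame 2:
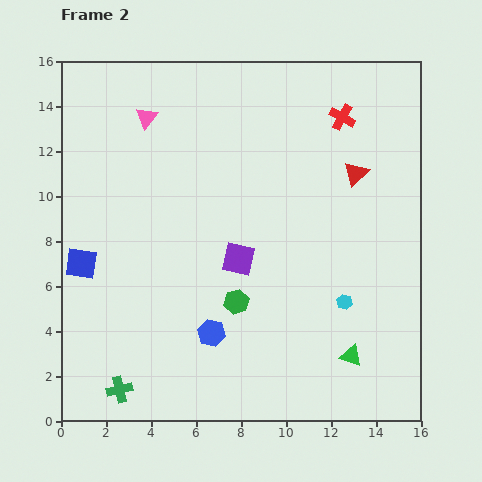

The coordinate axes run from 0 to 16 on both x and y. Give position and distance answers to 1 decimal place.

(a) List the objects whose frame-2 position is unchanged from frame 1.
the red triangle, the blue square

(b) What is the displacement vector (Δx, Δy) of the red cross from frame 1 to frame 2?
(-0.4, -0.7)

The red cross was at (12.9, 14.2) in frame 1 and (12.5, 13.5) in frame 2.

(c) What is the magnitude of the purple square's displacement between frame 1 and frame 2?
0.8

The purple square moved from (7.5, 7.9) to (7.9, 7.2), a distance of √(0.4² + 0.7²) ≈ 0.8.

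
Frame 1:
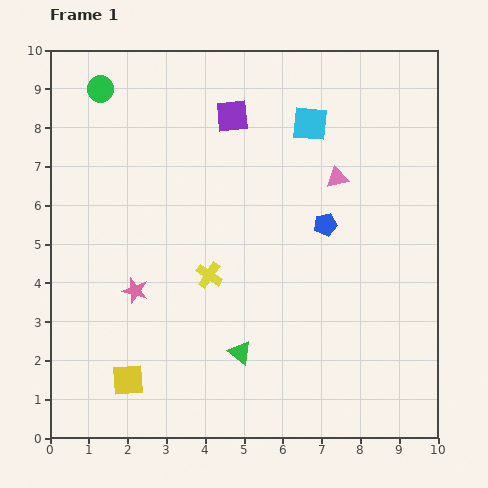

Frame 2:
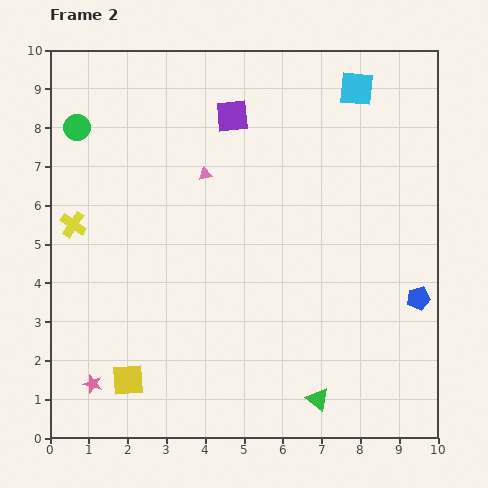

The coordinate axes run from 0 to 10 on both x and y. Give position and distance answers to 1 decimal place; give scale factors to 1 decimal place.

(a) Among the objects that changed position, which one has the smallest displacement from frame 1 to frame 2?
the green circle

(moved 1.2)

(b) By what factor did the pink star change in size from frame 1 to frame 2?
0.7×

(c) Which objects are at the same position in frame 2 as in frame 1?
the purple square, the yellow square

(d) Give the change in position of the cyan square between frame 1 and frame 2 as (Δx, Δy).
(1.2, 0.9)

The cyan square was at (6.7, 8.1) in frame 1 and (7.9, 9.0) in frame 2.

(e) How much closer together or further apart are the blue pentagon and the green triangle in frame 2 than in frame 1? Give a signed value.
-0.3

Distance in frame 1: 4.0. Distance in frame 2: 3.7.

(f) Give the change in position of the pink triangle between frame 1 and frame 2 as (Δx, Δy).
(-3.4, 0.1)

The pink triangle was at (7.4, 6.7) in frame 1 and (4.0, 6.8) in frame 2.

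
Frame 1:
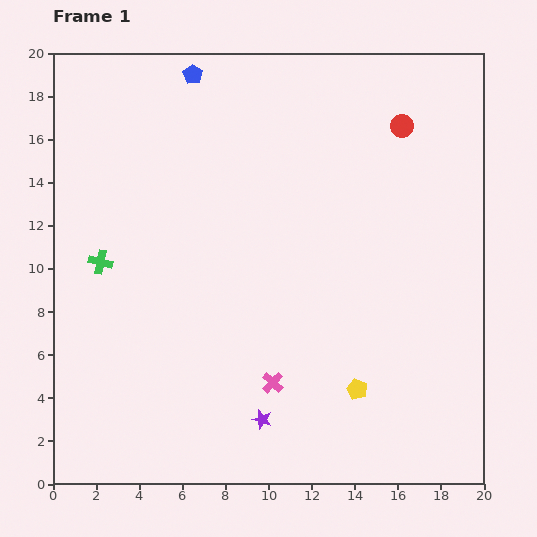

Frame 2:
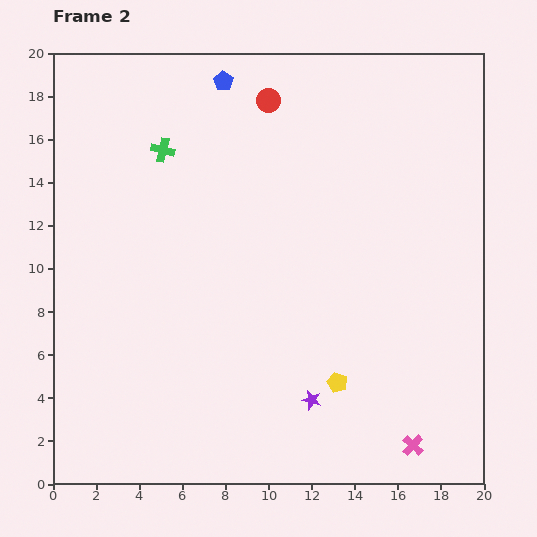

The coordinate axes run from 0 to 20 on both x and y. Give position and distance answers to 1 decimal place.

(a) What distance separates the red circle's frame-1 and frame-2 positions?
6.3

The red circle moved from (16.2, 16.6) to (10.0, 17.8), a distance of √(6.2² + 1.2²) ≈ 6.3.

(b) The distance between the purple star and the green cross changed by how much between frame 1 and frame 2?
+3.0

Distance in frame 1: 10.5. Distance in frame 2: 13.5.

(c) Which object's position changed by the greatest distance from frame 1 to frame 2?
the pink cross

(moved 7.1; next 6.3)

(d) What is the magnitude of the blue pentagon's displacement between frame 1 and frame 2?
1.4

The blue pentagon moved from (6.5, 19.0) to (7.9, 18.7), a distance of √(1.4² + 0.3²) ≈ 1.4.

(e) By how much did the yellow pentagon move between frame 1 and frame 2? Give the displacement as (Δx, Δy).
(-0.9, 0.3)

The yellow pentagon was at (14.1, 4.4) in frame 1 and (13.2, 4.7) in frame 2.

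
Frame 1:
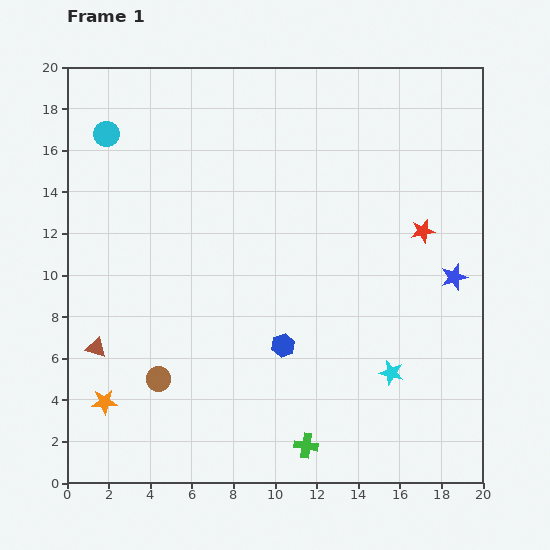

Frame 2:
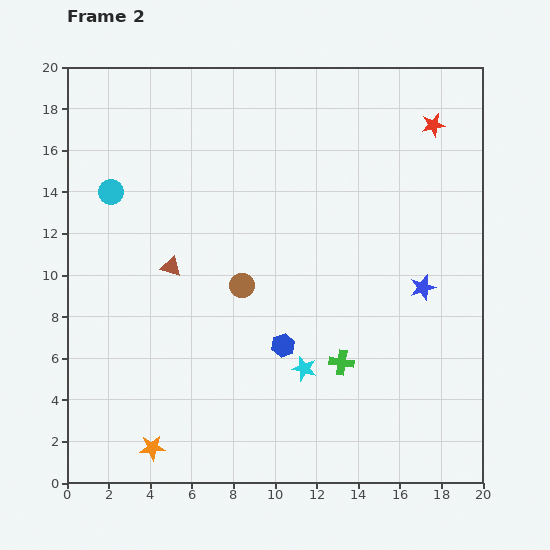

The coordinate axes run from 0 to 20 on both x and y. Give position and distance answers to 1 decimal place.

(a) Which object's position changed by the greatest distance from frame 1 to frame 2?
the brown circle

(moved 6.0; next 5.3)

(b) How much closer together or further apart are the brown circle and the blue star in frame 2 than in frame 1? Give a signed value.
-6.3

Distance in frame 1: 15.0. Distance in frame 2: 8.7.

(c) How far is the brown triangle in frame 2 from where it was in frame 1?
5.3

The brown triangle moved from (1.4, 6.5) to (5.0, 10.4), a distance of √(3.6² + 3.9²) ≈ 5.3.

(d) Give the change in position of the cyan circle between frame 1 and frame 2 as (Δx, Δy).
(0.2, -2.8)

The cyan circle was at (1.9, 16.8) in frame 1 and (2.1, 14.0) in frame 2.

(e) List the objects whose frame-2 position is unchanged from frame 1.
the blue hexagon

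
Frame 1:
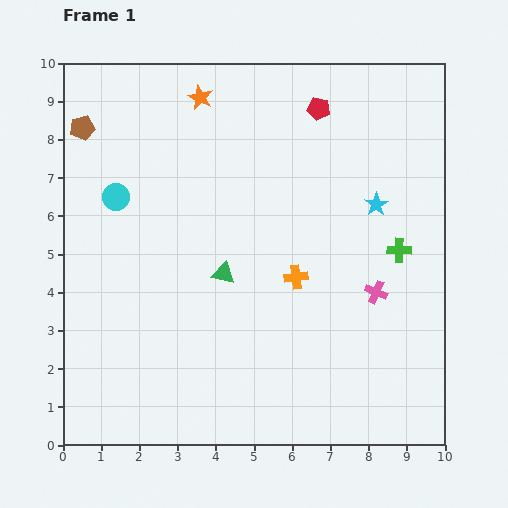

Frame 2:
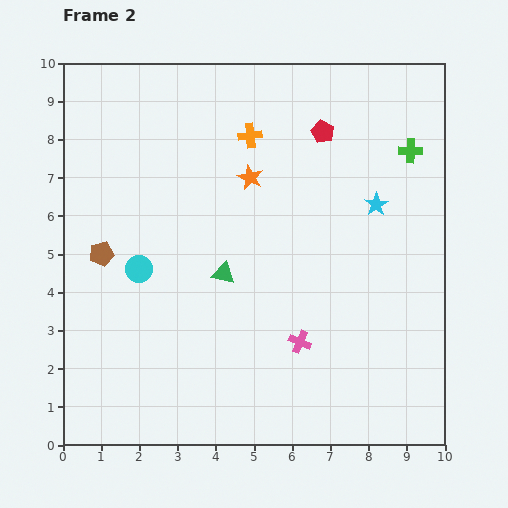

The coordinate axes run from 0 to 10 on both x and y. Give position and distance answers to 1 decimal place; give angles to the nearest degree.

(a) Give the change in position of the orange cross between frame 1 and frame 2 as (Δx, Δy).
(-1.2, 3.7)

The orange cross was at (6.1, 4.4) in frame 1 and (4.9, 8.1) in frame 2.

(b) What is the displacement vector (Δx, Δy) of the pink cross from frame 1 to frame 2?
(-2.0, -1.3)

The pink cross was at (8.2, 4.0) in frame 1 and (6.2, 2.7) in frame 2.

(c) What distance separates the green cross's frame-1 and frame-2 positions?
2.6

The green cross moved from (8.8, 5.1) to (9.1, 7.7), a distance of √(0.3² + 2.6²) ≈ 2.6.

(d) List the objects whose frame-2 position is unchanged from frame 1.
the green triangle, the cyan star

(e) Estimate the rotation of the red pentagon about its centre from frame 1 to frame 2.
15° clockwise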